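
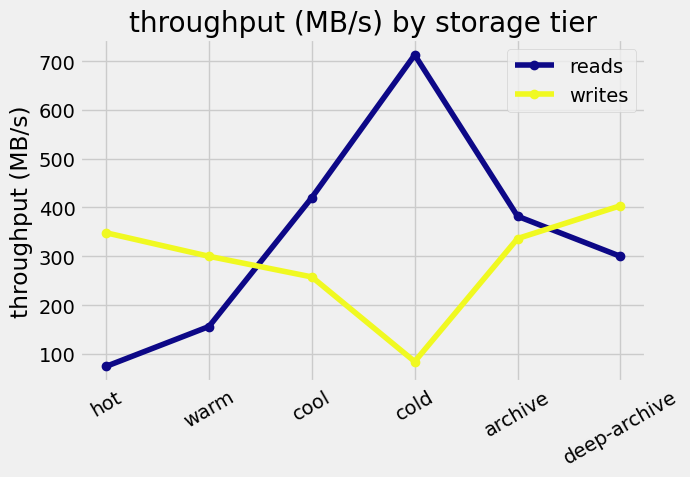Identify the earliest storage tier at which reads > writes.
warm: reads ≈ 200 vs writes ≈ 300 (not yet); cool: reads ≈ 400 vs writes ≈ 300 (first crossover).

cool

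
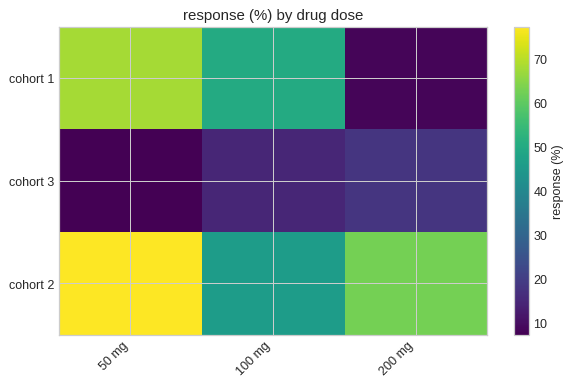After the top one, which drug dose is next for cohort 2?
200 mg

Top 3 for cohort 2: 50 mg ≈ 80, 200 mg ≈ 60, 100 mg ≈ 50.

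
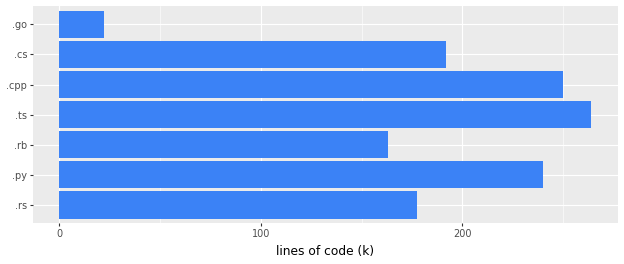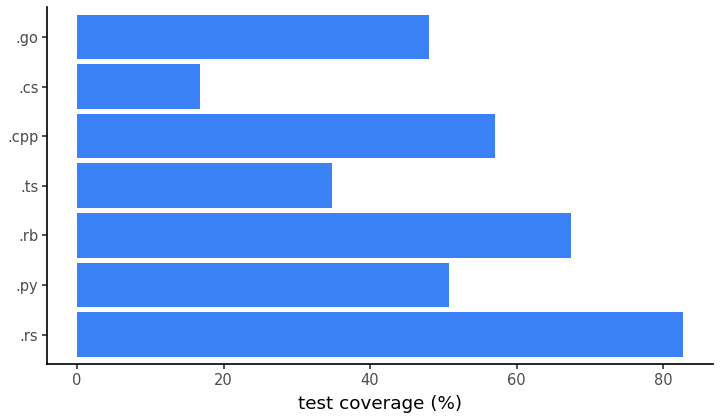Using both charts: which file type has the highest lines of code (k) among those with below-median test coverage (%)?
.ts

Chart 2 median test coverage (%) ≈ 50; below-median file types: .ts, .cs, .go. Among those, .ts has the highest lines of code (k) (≈ 275).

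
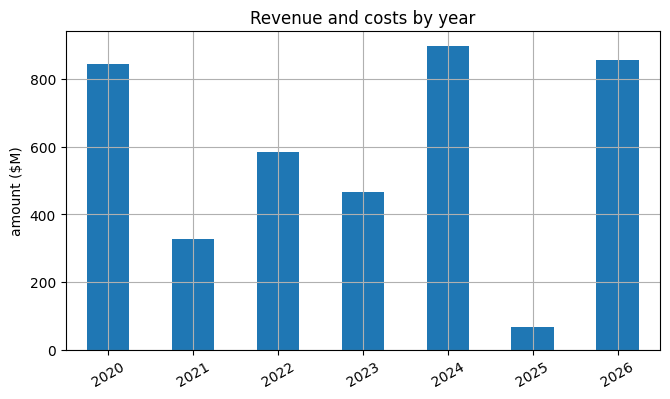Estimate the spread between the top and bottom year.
Max 2024 ≈ 900, min 2025 ≈ 100; range ≈ 800.

≈ 800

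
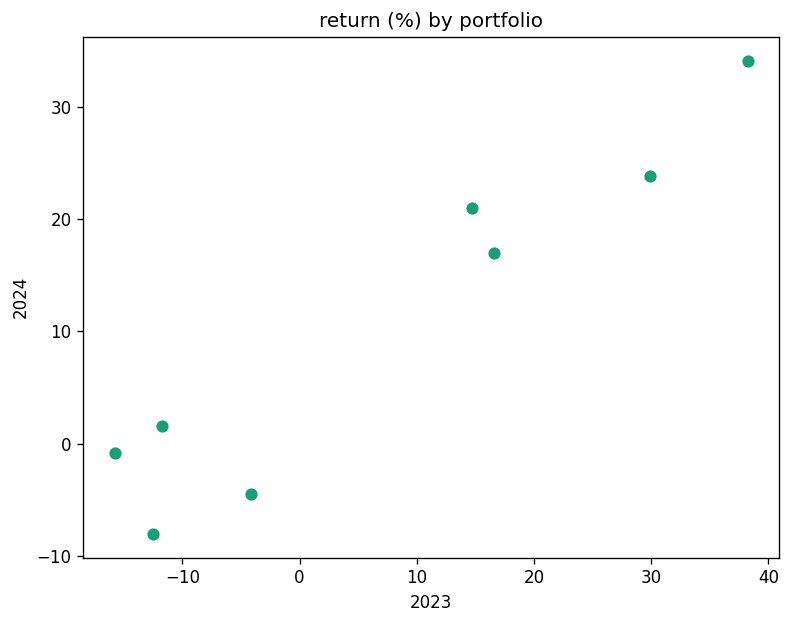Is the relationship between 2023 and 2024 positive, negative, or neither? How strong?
Points are positively correlated; strong (|r| ≈ 1.0).

positive, strong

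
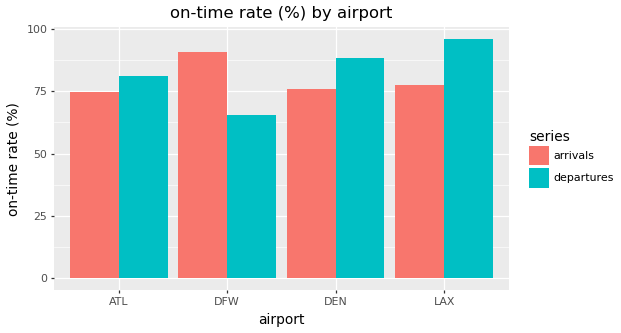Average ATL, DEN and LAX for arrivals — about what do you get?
(70 + 80 + 80) / 3 ≈ 77.

≈ 77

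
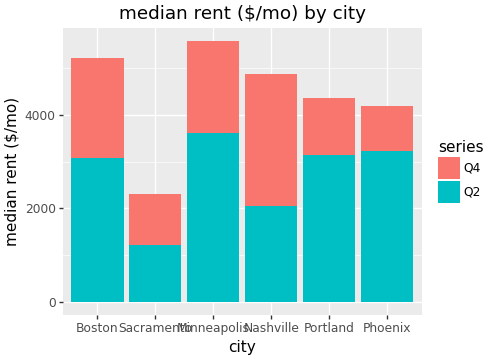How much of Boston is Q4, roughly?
≈ 2000

Q4 top ≈ 5000, bottom ≈ 3000; segment ≈ 2000.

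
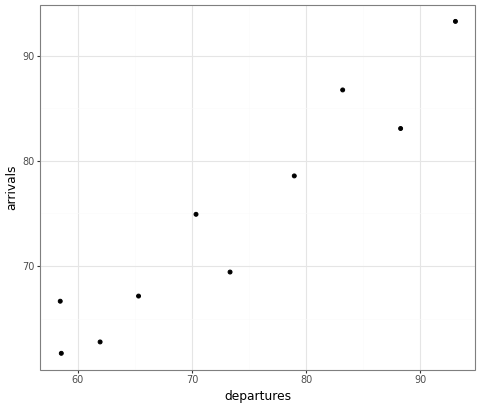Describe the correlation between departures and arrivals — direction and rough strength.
Points are positively correlated; strong (|r| ≈ 1.0).

positive, strong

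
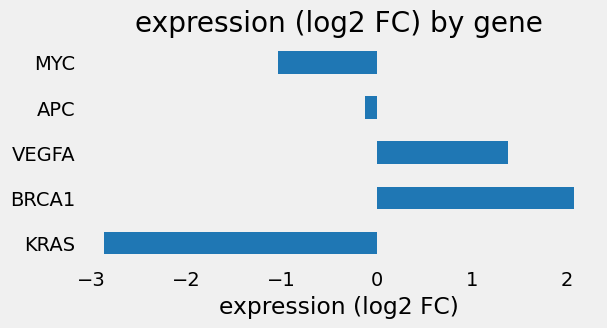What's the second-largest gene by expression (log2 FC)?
VEGFA

Top 3: BRCA1 ≈ 2.0, VEGFA ≈ 1.5, APC ≈ 0.0.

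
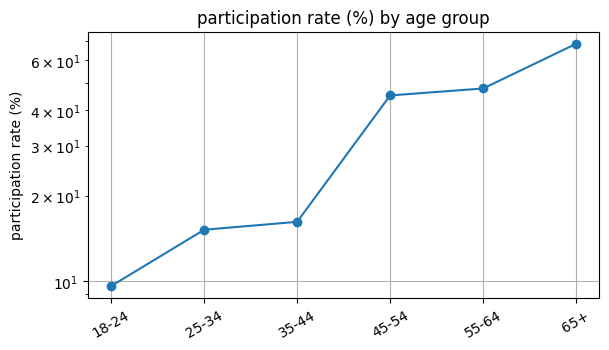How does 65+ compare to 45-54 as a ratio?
≈ 1.56×

65+ ≈ 70, 45-54 ≈ 45; 70/45 ≈ 1.56.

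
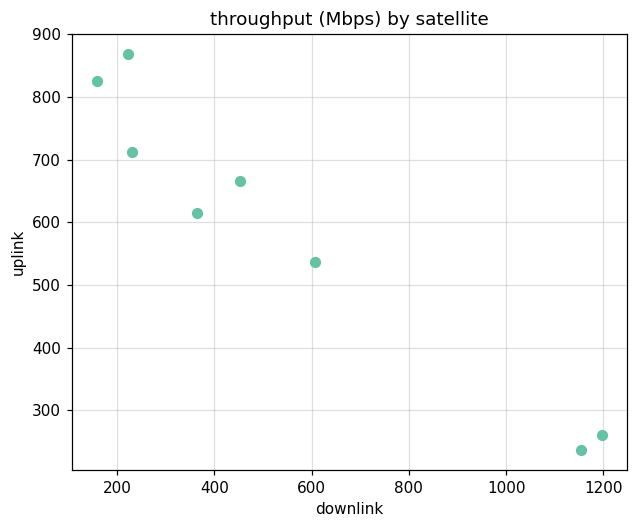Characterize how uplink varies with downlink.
negative, strong

Points are negatively correlated; strong (|r| ≈ 1.0).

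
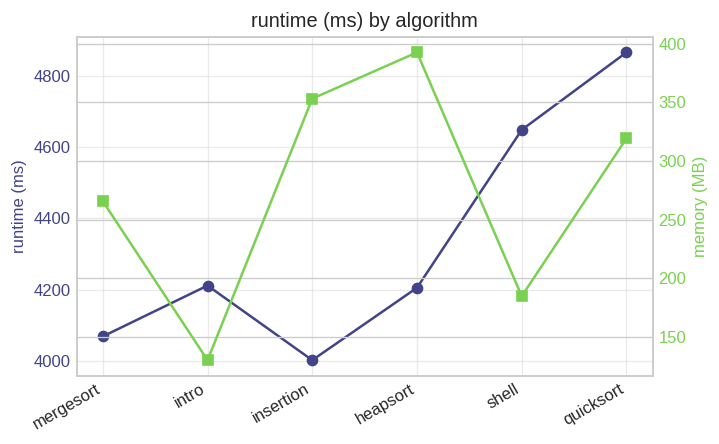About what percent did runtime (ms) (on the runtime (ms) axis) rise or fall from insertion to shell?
insertion ≈ 4000, shell ≈ 4600; (4600 − 4000) / 4000 ≈ +15%.

≈ +15%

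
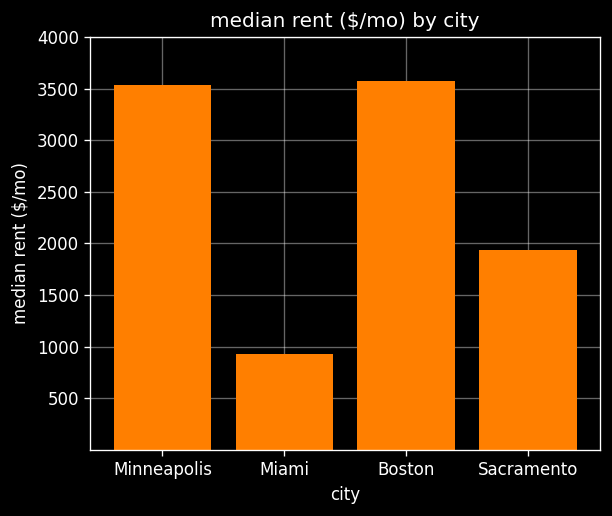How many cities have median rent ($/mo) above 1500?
Above 1500: Minneapolis, Boston, Sacramento.

3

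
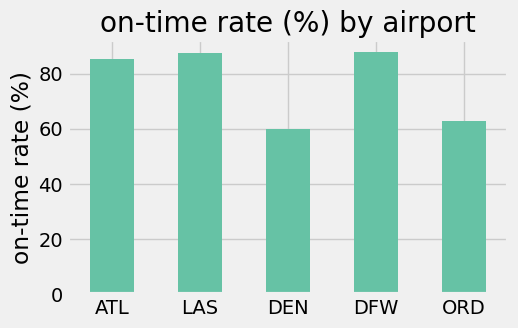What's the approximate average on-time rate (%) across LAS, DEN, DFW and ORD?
≈ 75

(90 + 60 + 90 + 60) / 4 ≈ 75.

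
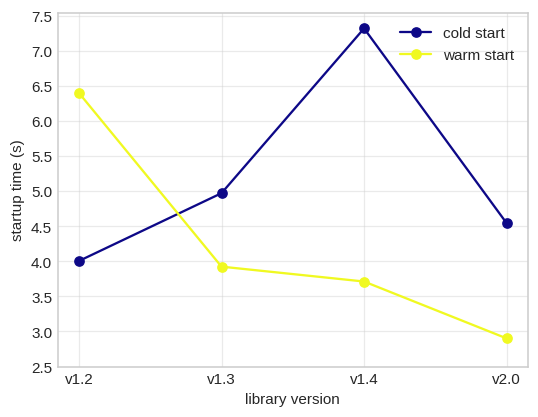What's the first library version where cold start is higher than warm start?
v1.2: cold start ≈ 4.0 vs warm start ≈ 6.5 (not yet); v1.3: cold start ≈ 5.0 vs warm start ≈ 4.0 (first crossover).

v1.3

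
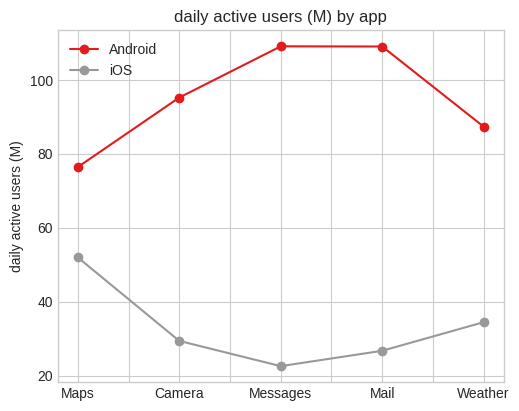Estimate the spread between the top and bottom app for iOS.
Max Maps ≈ 50, min Messages ≈ 20; range ≈ 30.

≈ 30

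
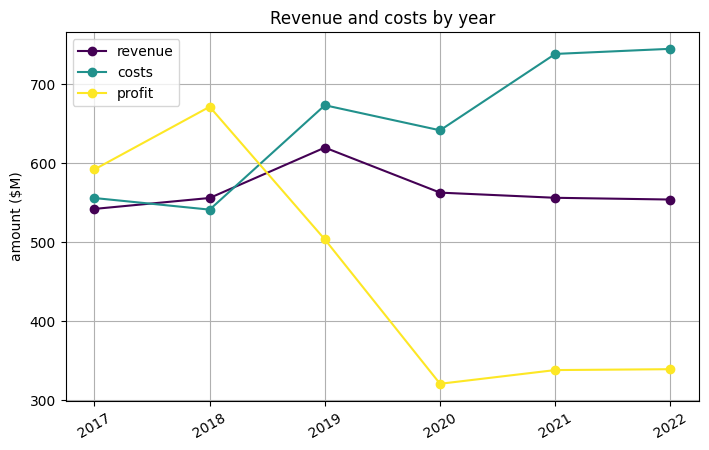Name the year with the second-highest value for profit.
Top 3 for profit: 2018 ≈ 650, 2017 ≈ 600, 2019 ≈ 500.

2017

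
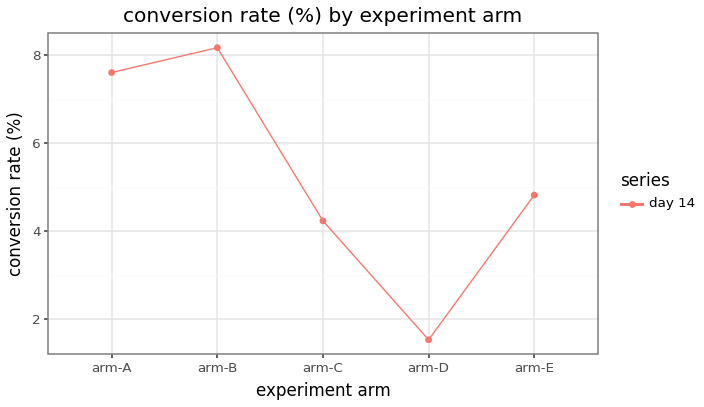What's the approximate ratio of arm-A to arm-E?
arm-A ≈ 8, arm-E ≈ 5; 8/5 ≈ 1.6.

≈ 1.6×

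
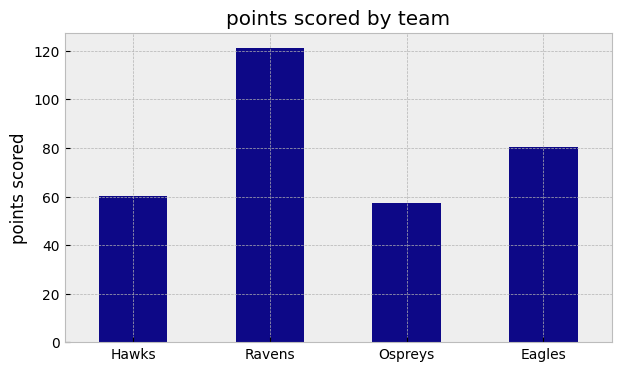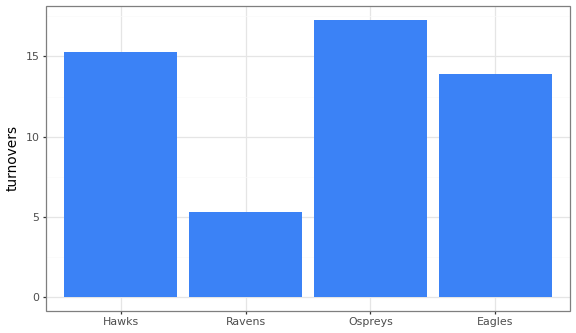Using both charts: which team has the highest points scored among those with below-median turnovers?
Chart 2 median turnovers ≈ 14; below-median teams: Ravens, Eagles. Among those, Ravens has the highest points scored (≈ 120).

Ravens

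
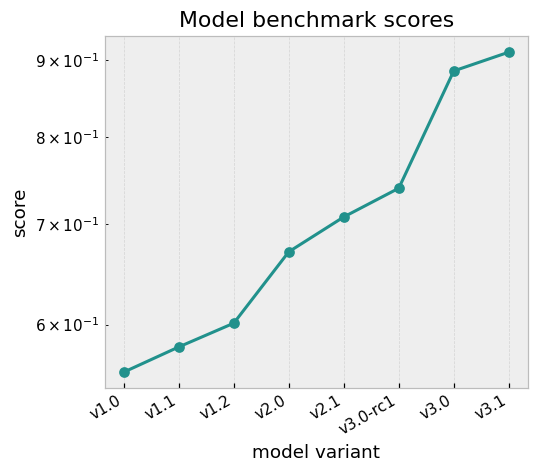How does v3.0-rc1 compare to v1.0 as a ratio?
v3.0-rc1 ≈ 0.75, v1.0 ≈ 0.55; 0.75/0.55 ≈ 1.36.

≈ 1.36×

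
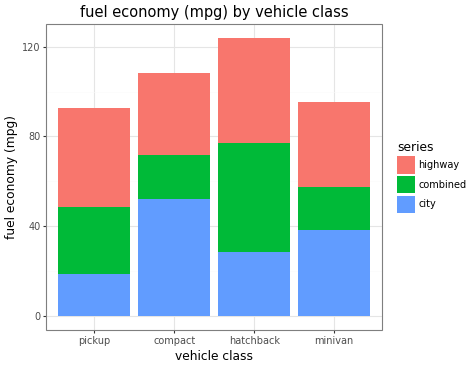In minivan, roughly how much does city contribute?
≈ 40

city top ≈ 40, bottom ≈ 0; segment ≈ 40.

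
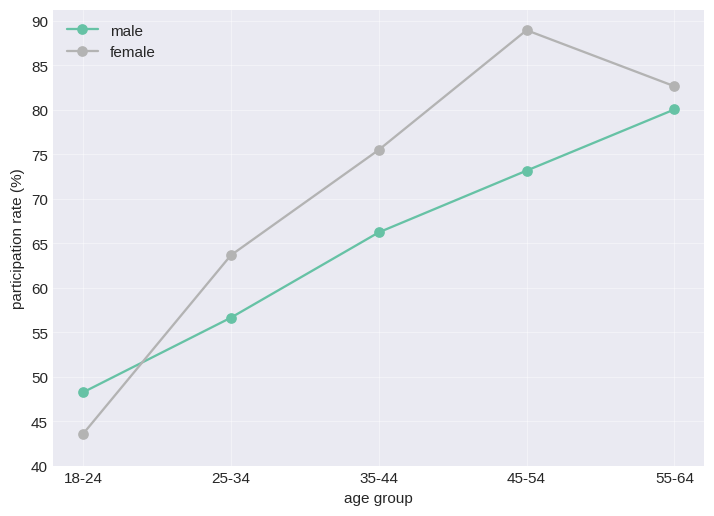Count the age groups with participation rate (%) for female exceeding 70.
Above 70: 35-44, 45-54, 55-64.

3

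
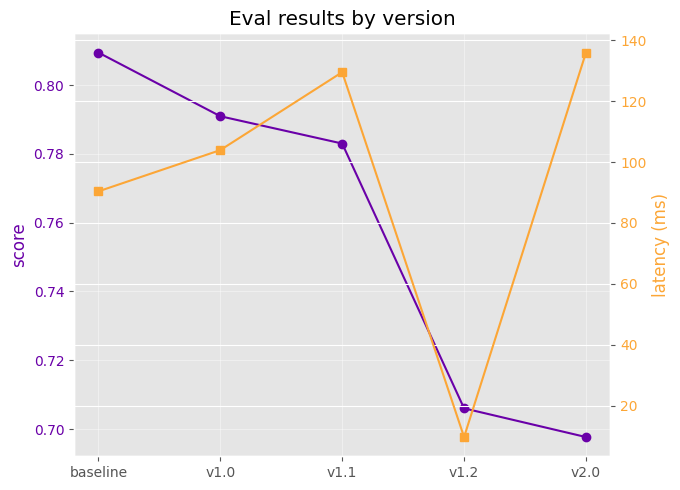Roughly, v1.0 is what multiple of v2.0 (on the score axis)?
≈ 1.13×

v1.0 ≈ 0.79, v2.0 ≈ 0.70; 0.79/0.70 ≈ 1.13.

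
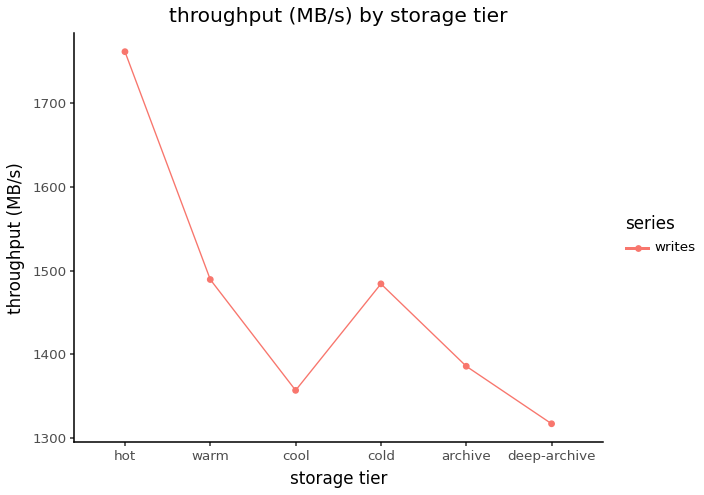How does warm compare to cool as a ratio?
≈ 1.11×

warm ≈ 1500, cool ≈ 1350; 1500/1350 ≈ 1.11.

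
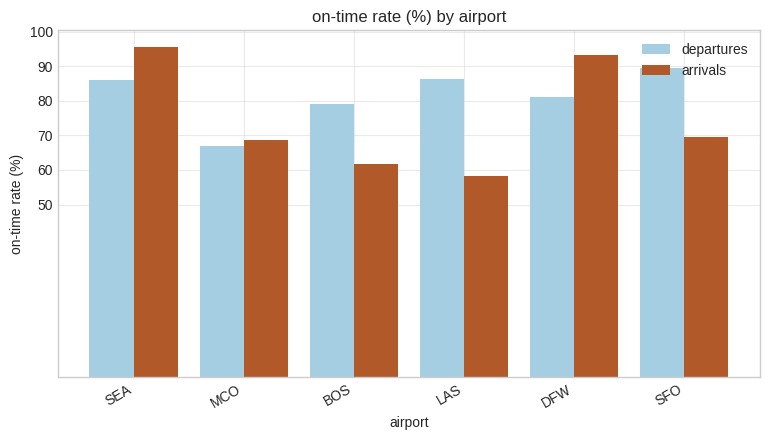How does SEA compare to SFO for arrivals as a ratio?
≈ 1.43×

SEA ≈ 100, SFO ≈ 70; 100/70 ≈ 1.43.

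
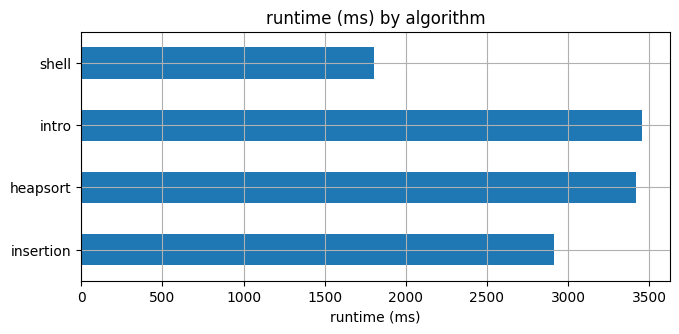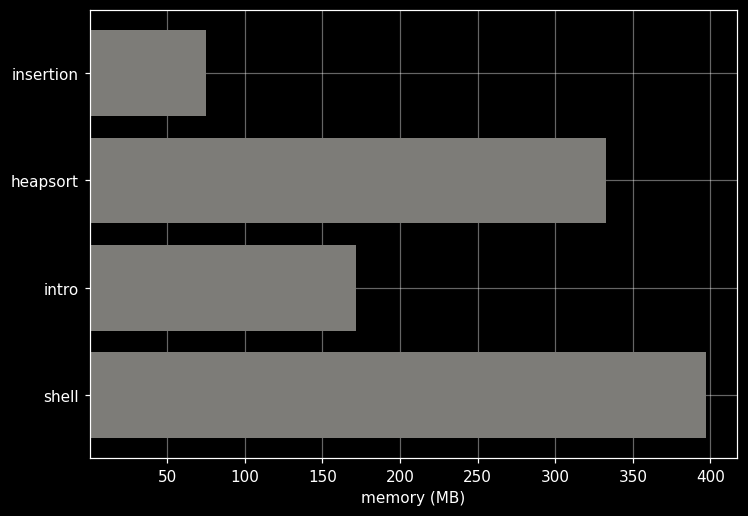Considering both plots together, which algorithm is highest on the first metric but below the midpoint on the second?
intro

Chart 2 median memory (MB) ≈ 250; below-median algorithms: insertion, intro. Among those, intro has the highest runtime (ms) (≈ 3500).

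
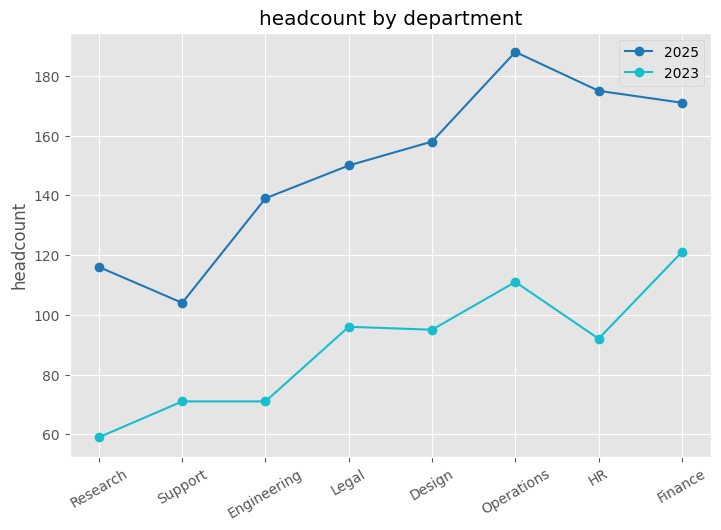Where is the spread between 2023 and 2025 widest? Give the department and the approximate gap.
HR, ≈ 80

HR: 2023 ≈ 100, 2025 ≈ 180 → gap ≈ 80. Next-largest (Operations) is only ≈ 60.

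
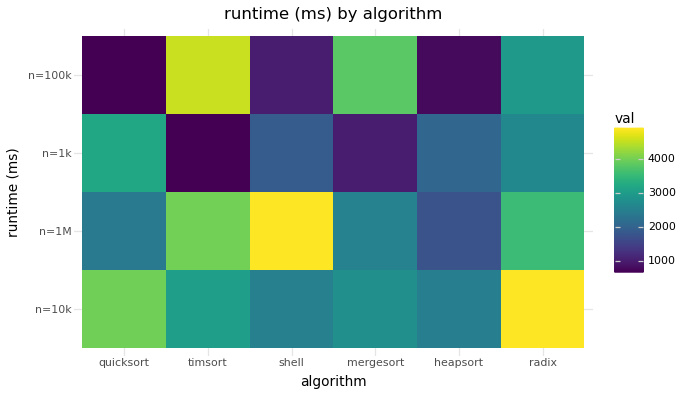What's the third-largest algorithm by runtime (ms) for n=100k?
radix

Top 4 for n=100k: timsort ≈ 4500, mergesort ≈ 4000, radix ≈ 3000, shell ≈ 1000.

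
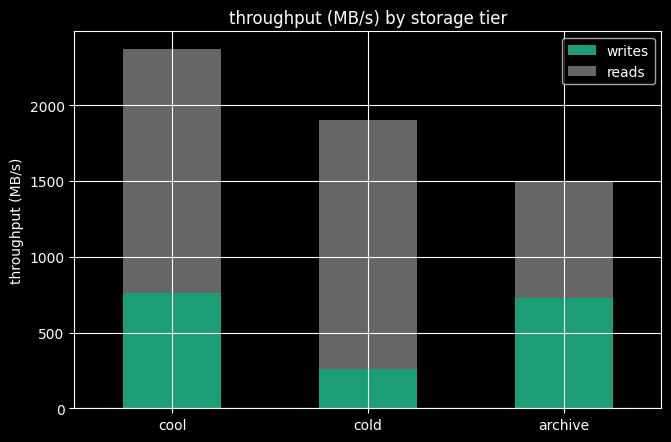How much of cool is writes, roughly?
≈ 800

writes top ≈ 800, bottom ≈ 0; segment ≈ 800.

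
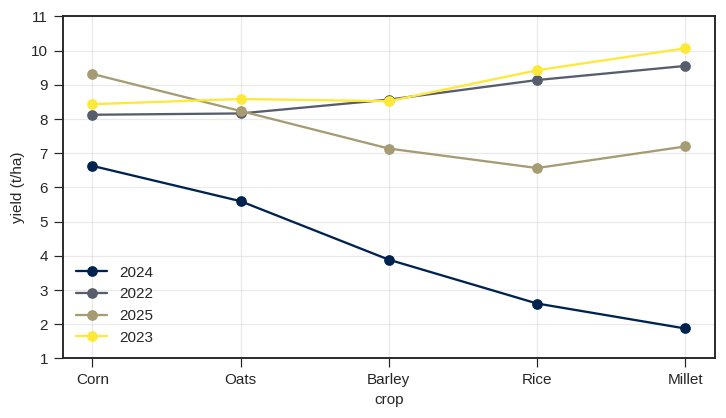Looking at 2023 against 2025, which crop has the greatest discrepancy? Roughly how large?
Millet, ≈ 3 t/ha

Millet: 2023 ≈ 10, 2025 ≈ 7 → gap ≈ 3. Next-largest (Rice) is only ≈ 2.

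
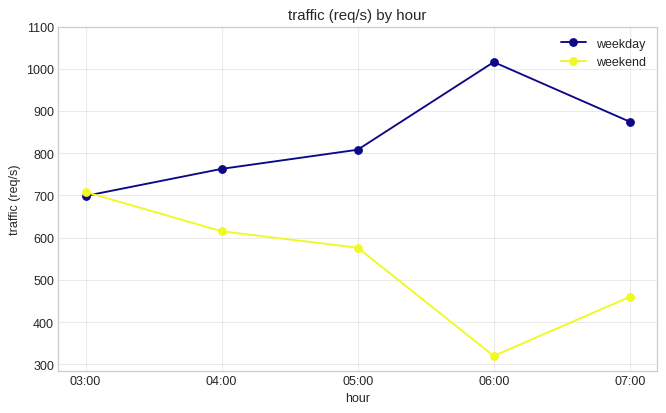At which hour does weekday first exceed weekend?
04:00

03:00: weekday ≈ 700 vs weekend ≈ 700 (not yet); 04:00: weekday ≈ 800 vs weekend ≈ 600 (first crossover).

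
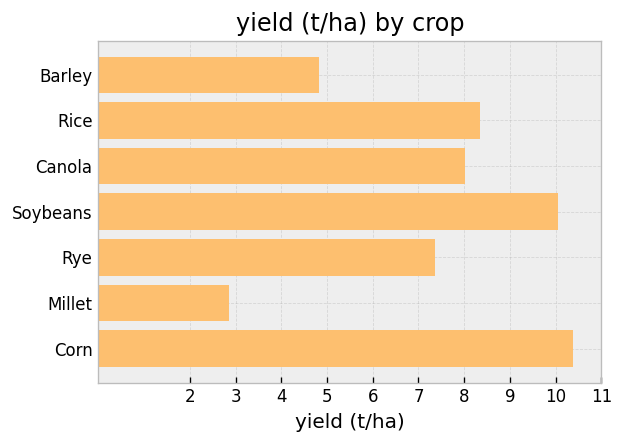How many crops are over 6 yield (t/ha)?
Above 6: Rice, Canola, Soybeans, Rye, Corn.

5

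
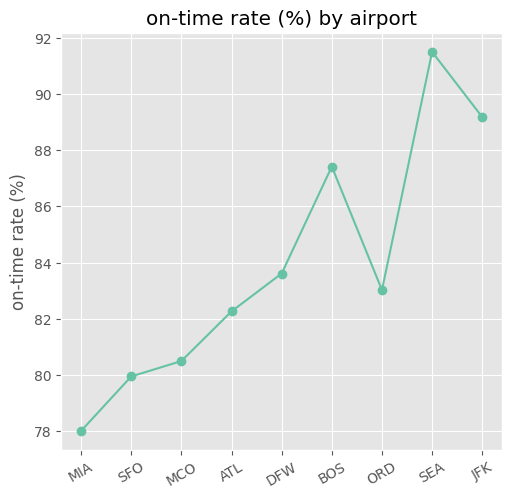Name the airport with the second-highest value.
JFK

Top 3: SEA ≈ 92, JFK ≈ 90, BOS ≈ 88.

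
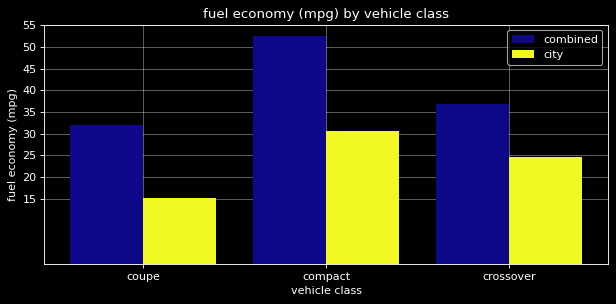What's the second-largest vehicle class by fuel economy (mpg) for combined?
Top 3 for combined: compact ≈ 55, crossover ≈ 35, coupe ≈ 30.

crossover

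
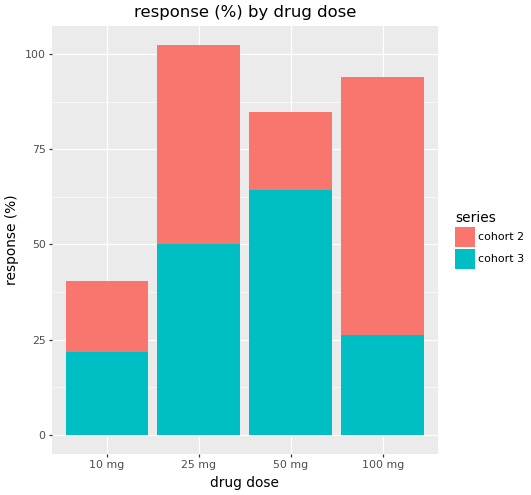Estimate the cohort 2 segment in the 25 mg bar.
≈ 50

cohort 2 top ≈ 100, bottom ≈ 50; segment ≈ 50.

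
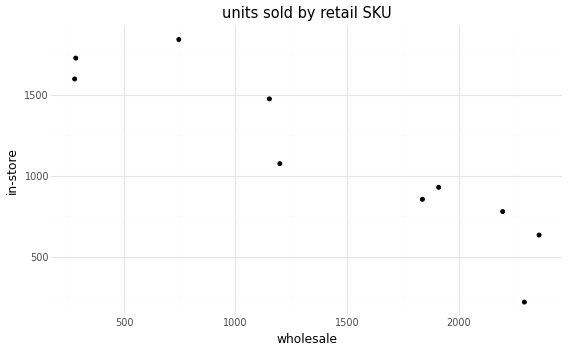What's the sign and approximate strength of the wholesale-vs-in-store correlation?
negative, strong

Points are negatively correlated; strong (|r| ≈ 0.9).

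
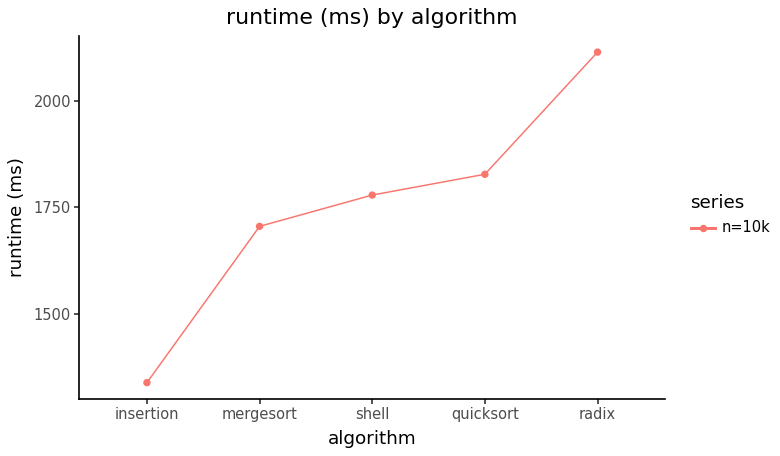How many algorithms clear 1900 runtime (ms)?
Above 1900: radix.

1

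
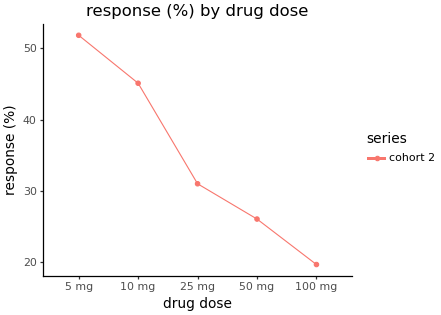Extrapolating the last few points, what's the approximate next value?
Last three: 30, 25, 20 → slope ≈ -5/step → next ≈ 15.

≈ 15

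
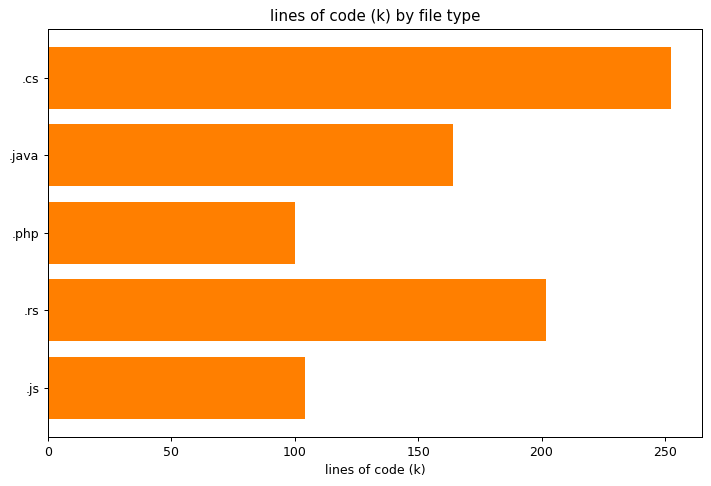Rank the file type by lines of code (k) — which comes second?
Top 3: .cs ≈ 250, .rs ≈ 200, .java ≈ 175.

.rs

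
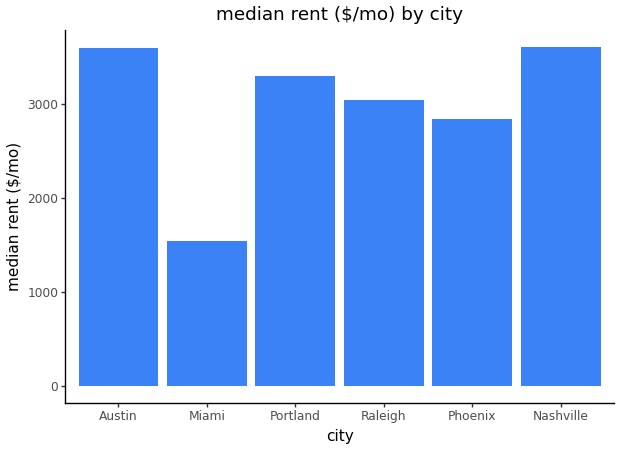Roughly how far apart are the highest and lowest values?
≈ 2000

Max Nashville ≈ 3500, min Miami ≈ 1500; range ≈ 2000.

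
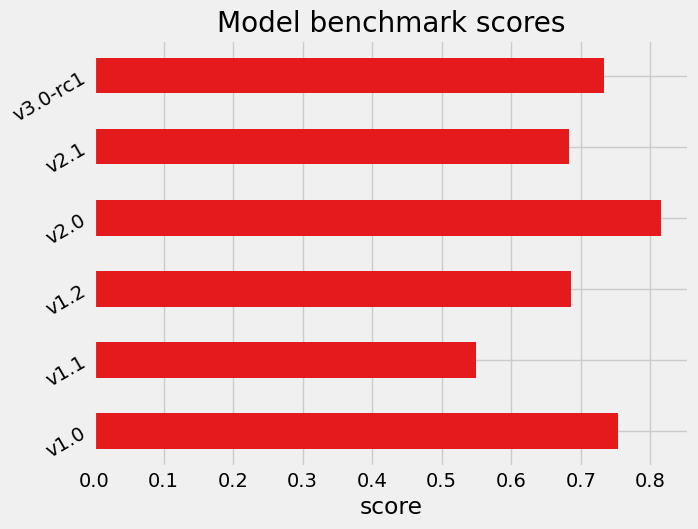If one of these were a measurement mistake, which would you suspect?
v1.1 ≈ 0.6; the rest sit between ≈ 0.7 and ≈ 0.8.

v1.1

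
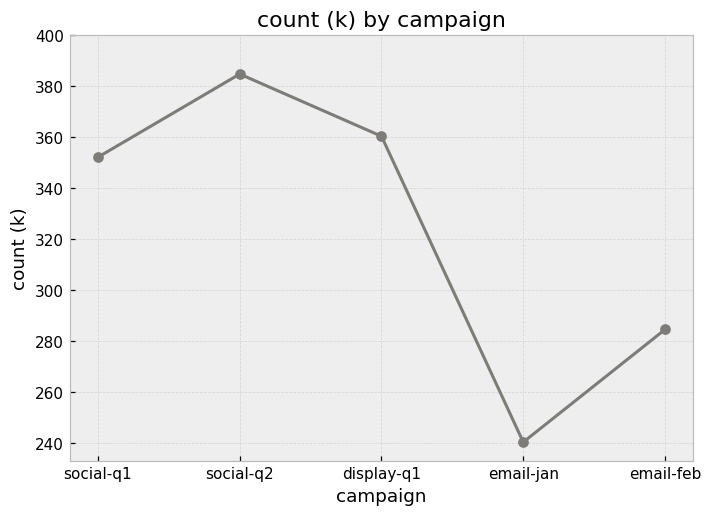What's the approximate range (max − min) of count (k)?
≈ 140

Max social-q2 ≈ 380, min email-jan ≈ 240; range ≈ 140.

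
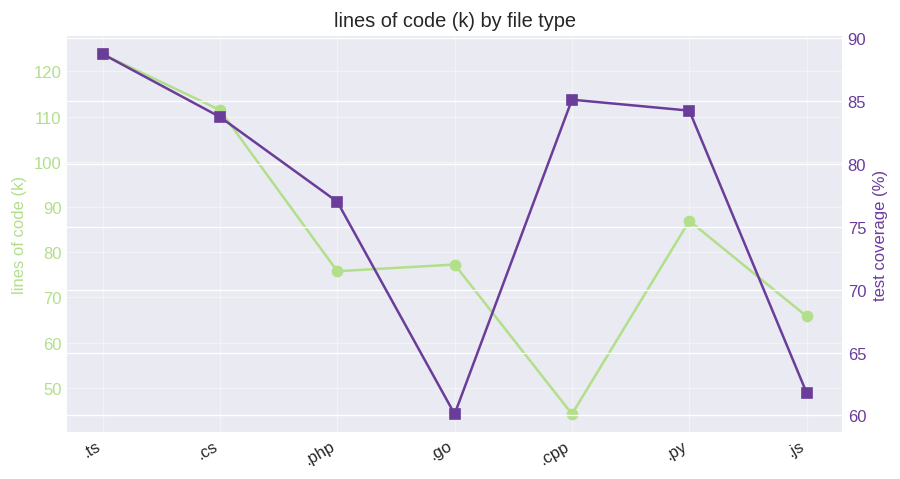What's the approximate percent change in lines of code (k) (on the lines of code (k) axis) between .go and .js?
≈ -12.5%

.go ≈ 80, .js ≈ 70; (70 − 80) / 80 ≈ -12.5%.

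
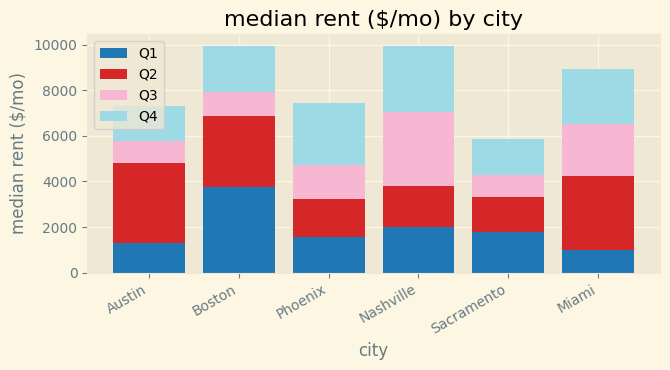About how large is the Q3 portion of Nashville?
Q3 top ≈ 7000, bottom ≈ 4000; segment ≈ 3000.

≈ 3000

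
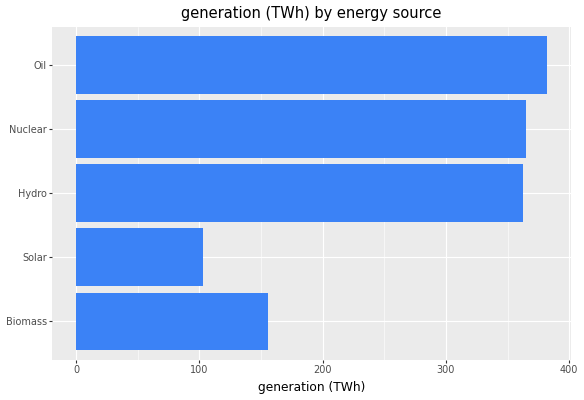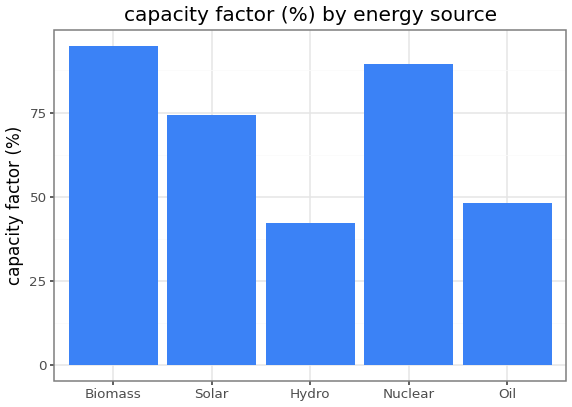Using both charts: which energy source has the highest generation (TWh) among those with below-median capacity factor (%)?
Oil

Chart 2 median capacity factor (%) ≈ 70; below-median energy sources: Hydro, Oil. Among those, Oil has the highest generation (TWh) (≈ 400).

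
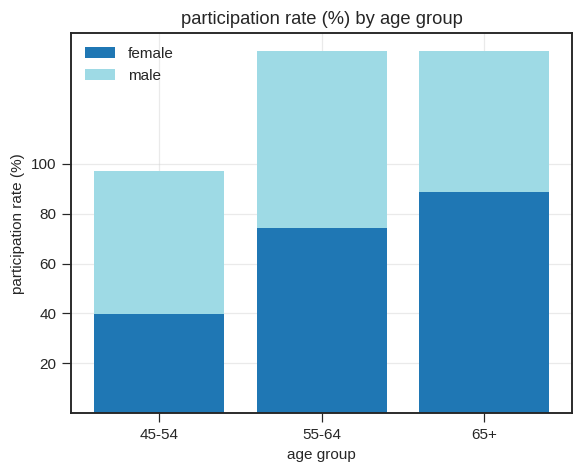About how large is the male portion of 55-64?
male top ≈ 140, bottom ≈ 80; segment ≈ 60.

≈ 60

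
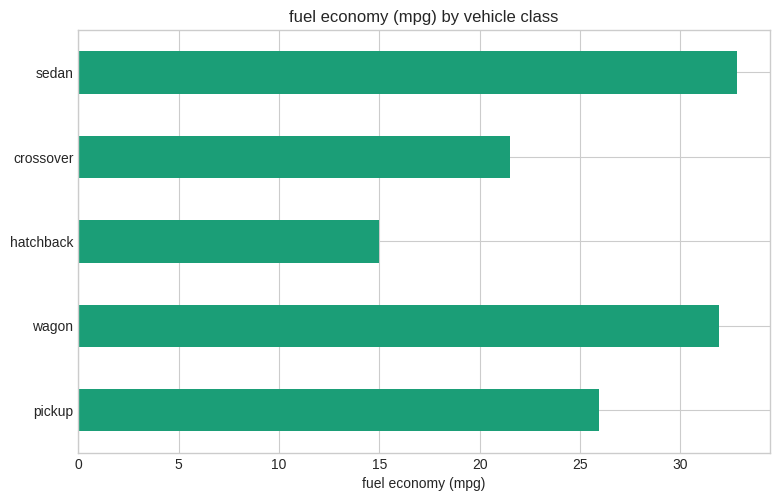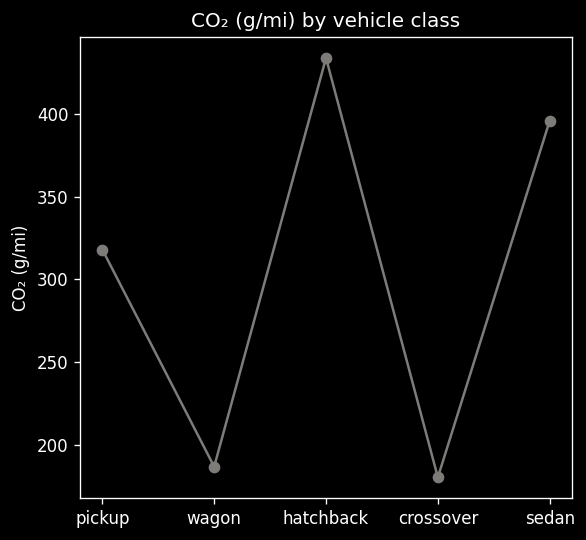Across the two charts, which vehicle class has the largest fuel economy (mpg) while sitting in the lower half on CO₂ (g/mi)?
Chart 2 median CO₂ (g/mi) ≈ 300; below-median vehicle classes: wagon, crossover. Among those, wagon has the highest fuel economy (mpg) (≈ 30).

wagon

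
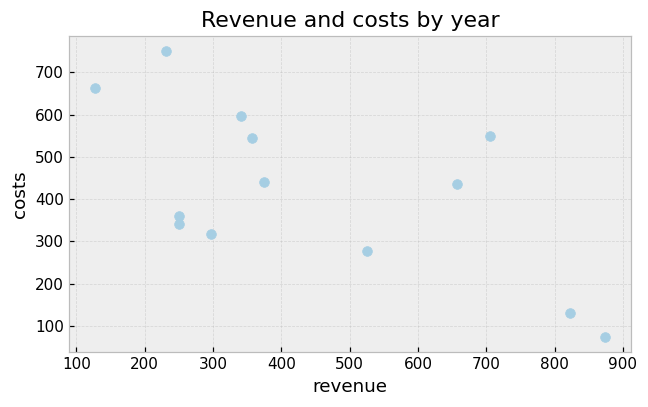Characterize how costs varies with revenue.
Points are negatively correlated; moderate (|r| ≈ 0.6).

negative, moderate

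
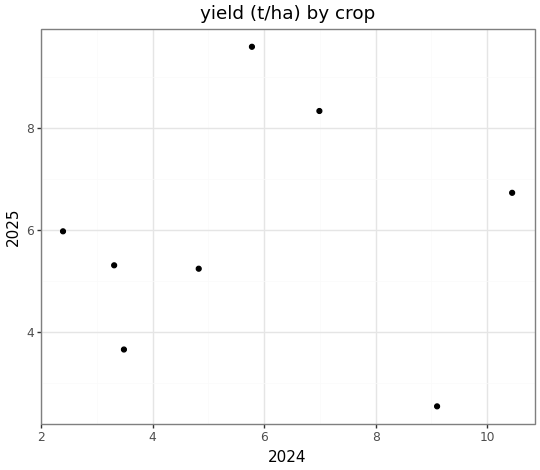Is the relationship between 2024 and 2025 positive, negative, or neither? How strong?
no clear correlation

Points are roughly uncorrelated; weak (|r| ≈ 0.1).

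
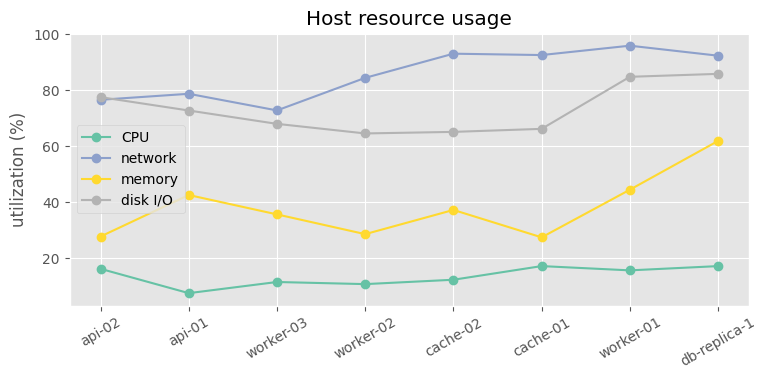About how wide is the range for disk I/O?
Max db-replica-1 ≈ 90, min worker-02 ≈ 60; range ≈ 30.

≈ 30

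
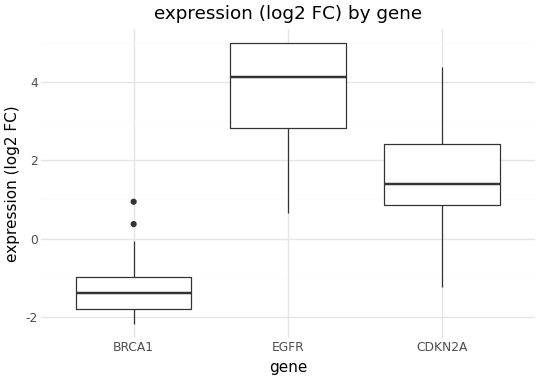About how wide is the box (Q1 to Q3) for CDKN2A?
≈ 1.5

Q3 ≈ 2.5, Q1 ≈ 1.0; IQR ≈ 1.5.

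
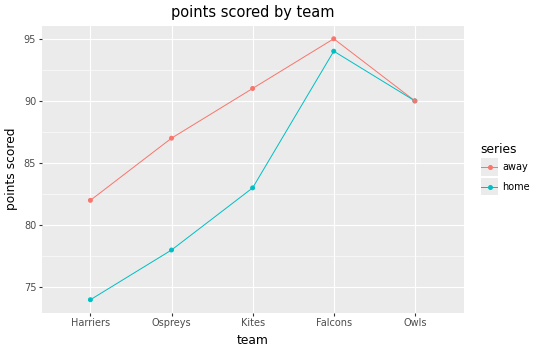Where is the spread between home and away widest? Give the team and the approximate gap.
Ospreys: home ≈ 78, away ≈ 88 → gap ≈ 10. Next-largest (Kites) is only ≈ 8.

Ospreys, ≈ 10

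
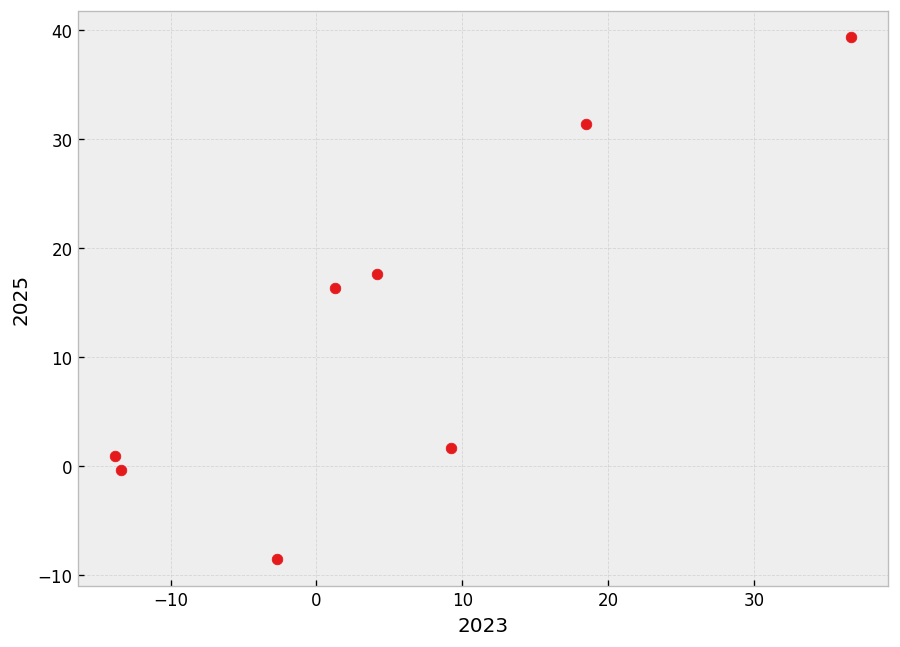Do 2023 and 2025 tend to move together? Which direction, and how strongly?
Points are positively correlated; strong (|r| ≈ 0.8).

positive, strong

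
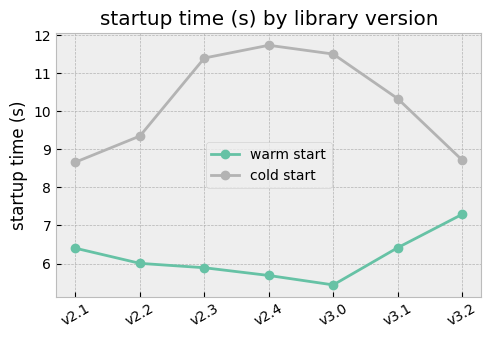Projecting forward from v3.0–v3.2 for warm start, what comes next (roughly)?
≈ 8

Last three: 5, 6, 7 → slope ≈ 1/step → next ≈ 8.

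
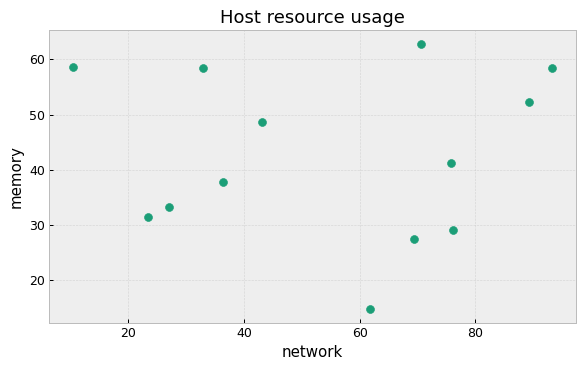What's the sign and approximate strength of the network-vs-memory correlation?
no clear correlation

Points are roughly uncorrelated; weak (|r| ≈ 0.0).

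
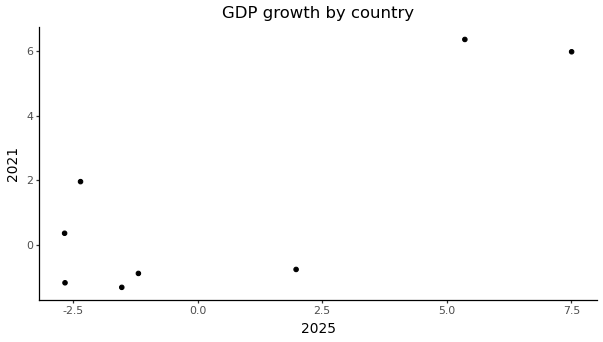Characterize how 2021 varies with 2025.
Points are positively correlated; strong (|r| ≈ 0.8).

positive, strong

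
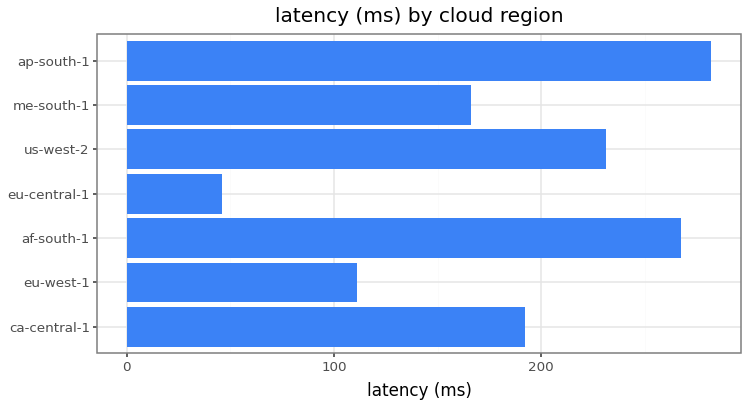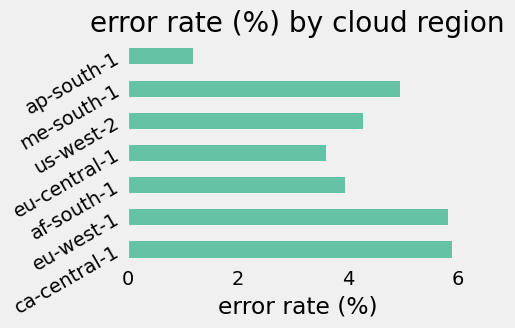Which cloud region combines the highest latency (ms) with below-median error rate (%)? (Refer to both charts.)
Chart 2 median error rate (%) ≈ 4; below-median cloud regions: af-south-1, eu-central-1, ap-south-1. Among those, ap-south-1 has the highest latency (ms) (≈ 300).

ap-south-1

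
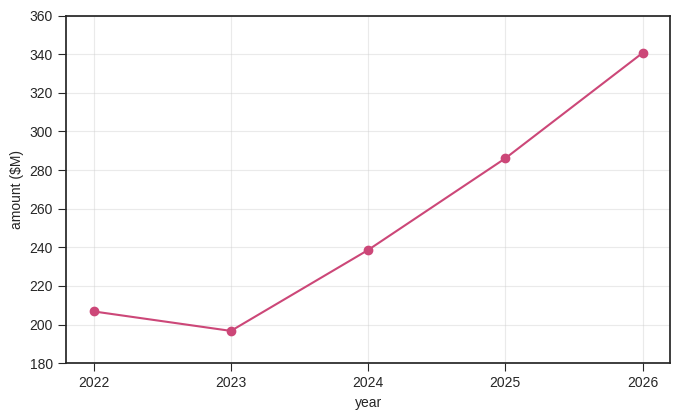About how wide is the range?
≈ 140

Max 2026 ≈ 340, min 2023 ≈ 200; range ≈ 140.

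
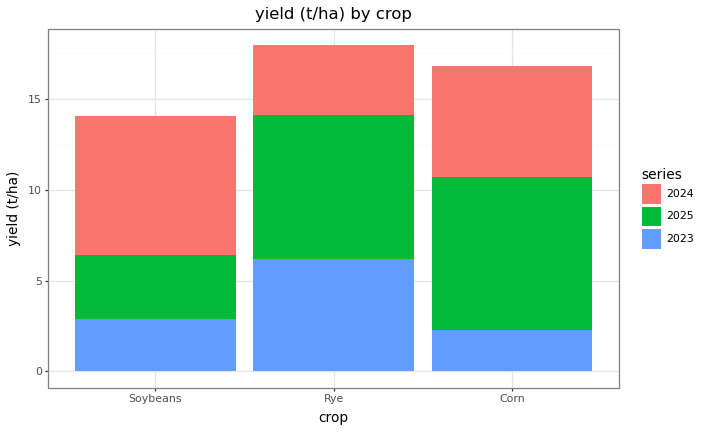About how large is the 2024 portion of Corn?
≈ 6

2024 top ≈ 16, bottom ≈ 10; segment ≈ 6.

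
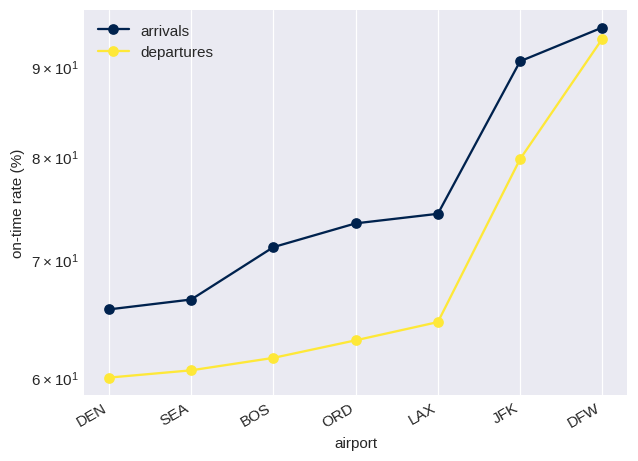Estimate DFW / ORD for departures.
DFW ≈ 95, ORD ≈ 65; 95/65 ≈ 1.46.

≈ 1.46×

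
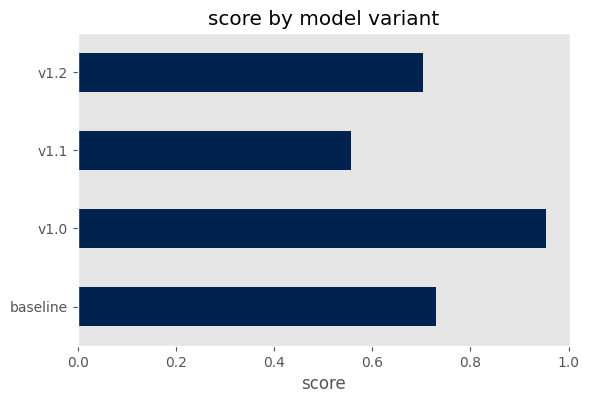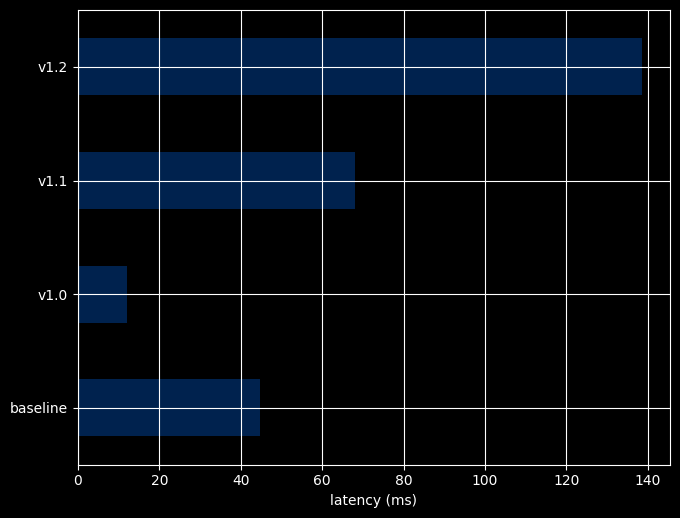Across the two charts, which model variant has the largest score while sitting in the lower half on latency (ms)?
Chart 2 median latency (ms) ≈ 60; below-median model variants: baseline, v1.0. Among those, v1.0 has the highest score (≈ 1).

v1.0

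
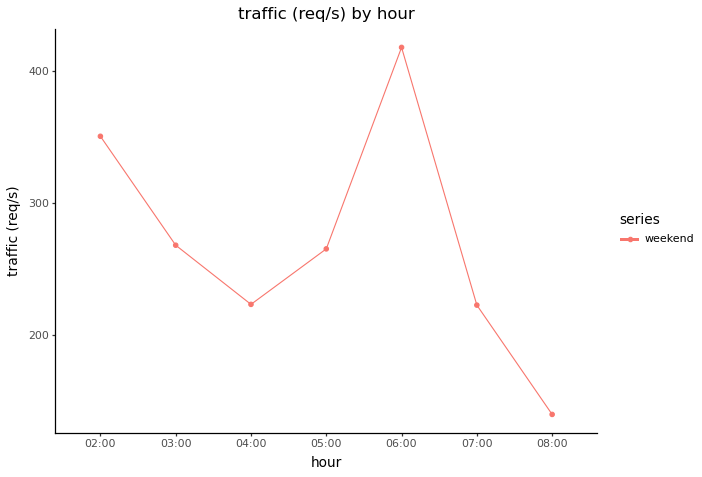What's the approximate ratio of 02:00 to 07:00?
≈ 1.56×

02:00 ≈ 350, 07:00 ≈ 225; 350/225 ≈ 1.56.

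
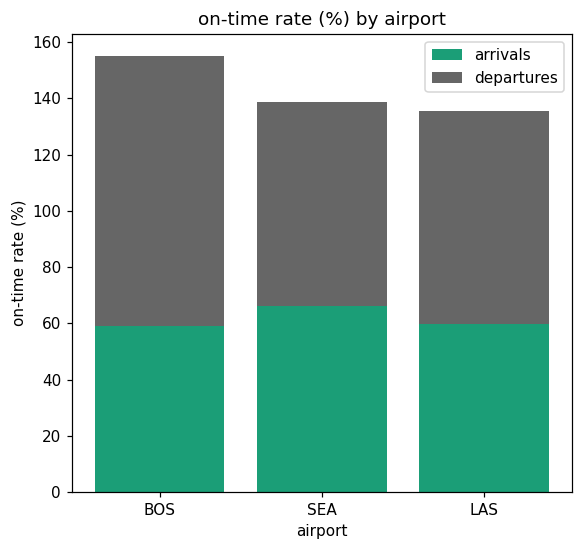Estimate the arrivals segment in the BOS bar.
arrivals top ≈ 60, bottom ≈ 0; segment ≈ 60.

≈ 60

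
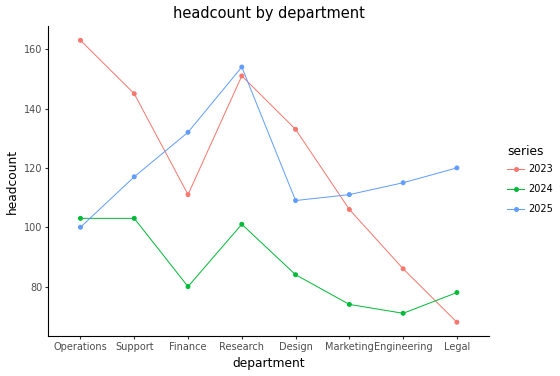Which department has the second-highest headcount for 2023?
Research

Top 3 for 2023: Operations ≈ 160, Research ≈ 150, Support ≈ 140.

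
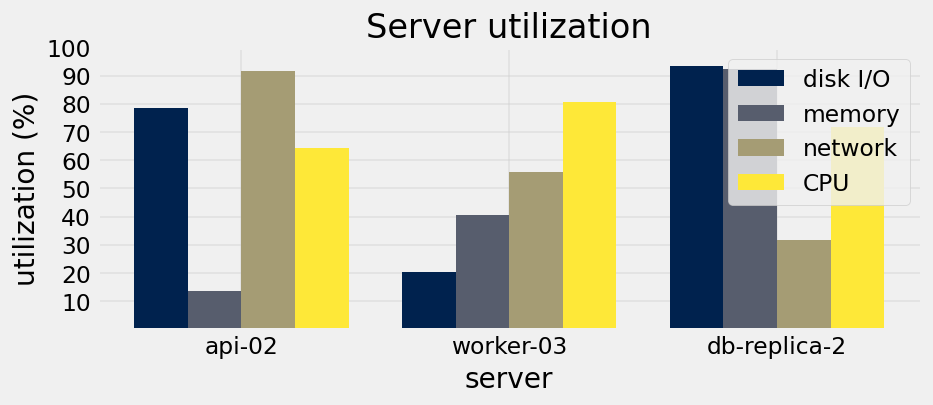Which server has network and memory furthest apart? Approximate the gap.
api-02: network ≈ 90, memory ≈ 10 → gap ≈ 80. Next-largest (db-replica-2) is only ≈ 60.

api-02, ≈ 80 %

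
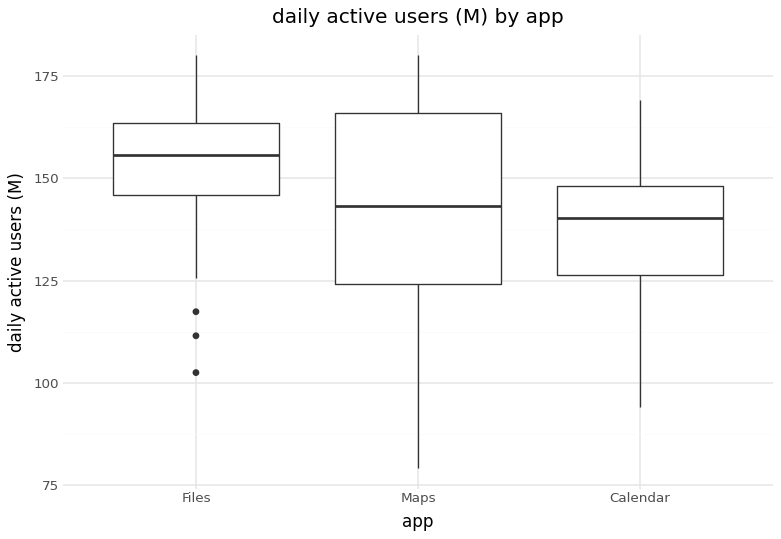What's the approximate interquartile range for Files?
≈ 18

Q3 ≈ 164, Q1 ≈ 146; IQR ≈ 18.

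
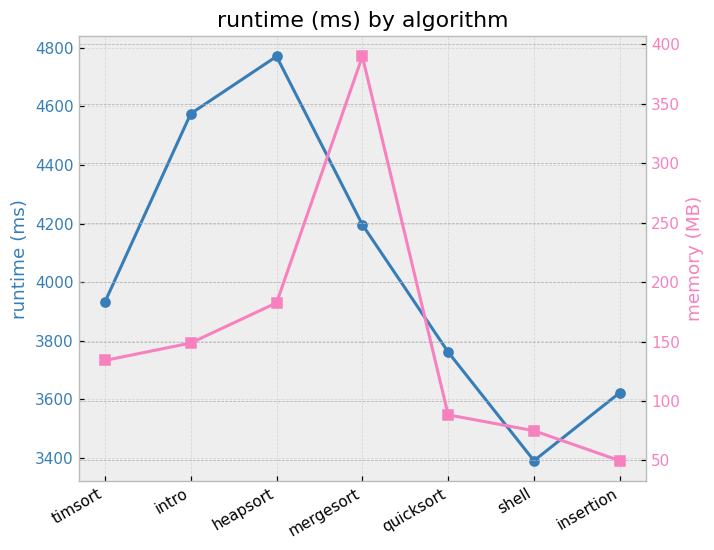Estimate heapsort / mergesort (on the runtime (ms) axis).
heapsort ≈ 4800, mergesort ≈ 4200; 4800/4200 ≈ 1.14.

≈ 1.14×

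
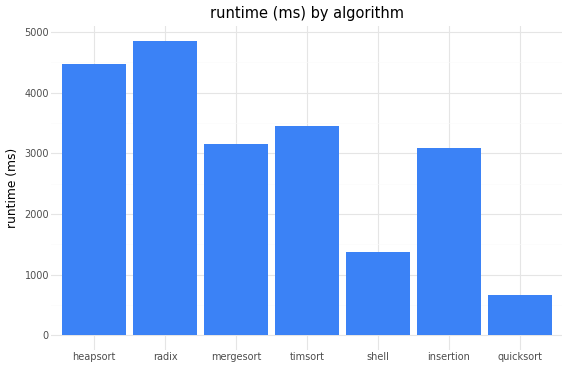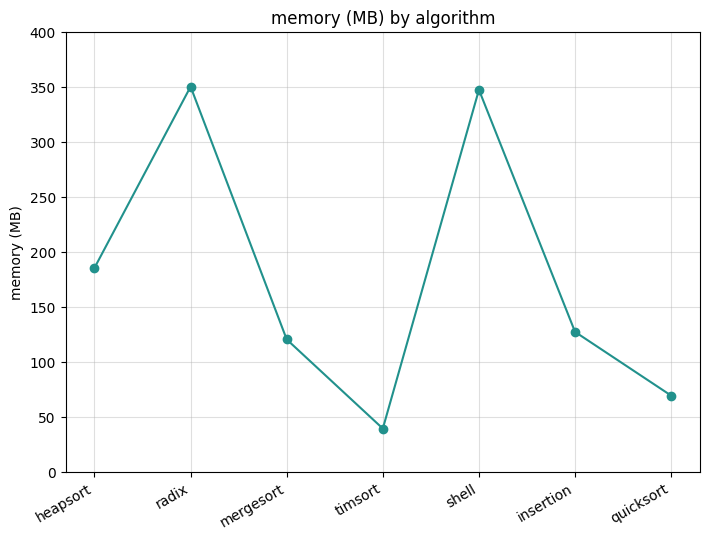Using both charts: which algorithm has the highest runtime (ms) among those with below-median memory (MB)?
Chart 2 median memory (MB) ≈ 150; below-median algorithms: mergesort, timsort, quicksort. Among those, timsort has the highest runtime (ms) (≈ 3500).

timsort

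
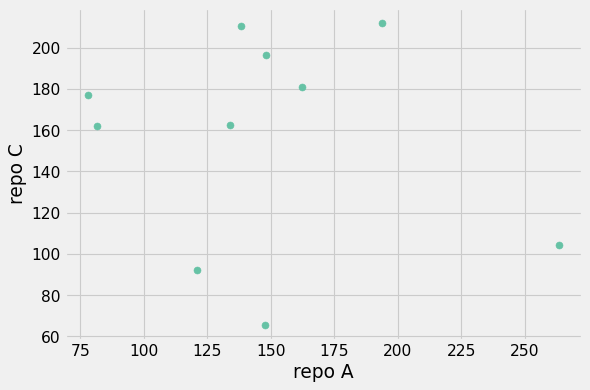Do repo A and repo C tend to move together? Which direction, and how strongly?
Points are roughly uncorrelated; weak (|r| ≈ 0.2).

no clear correlation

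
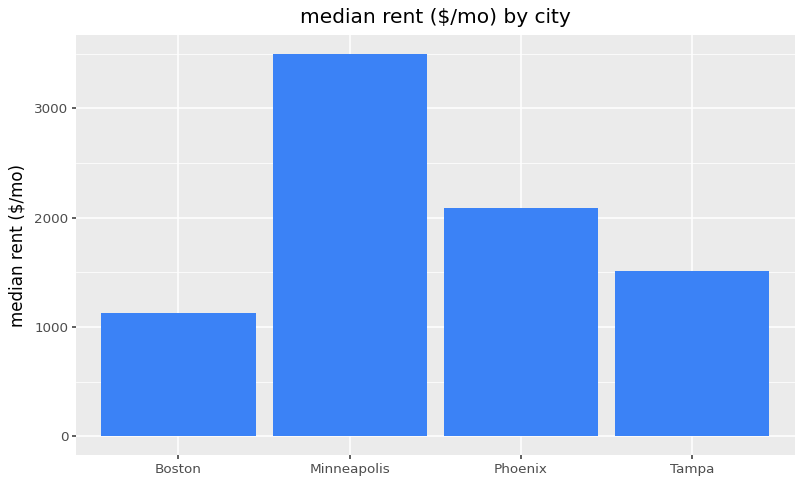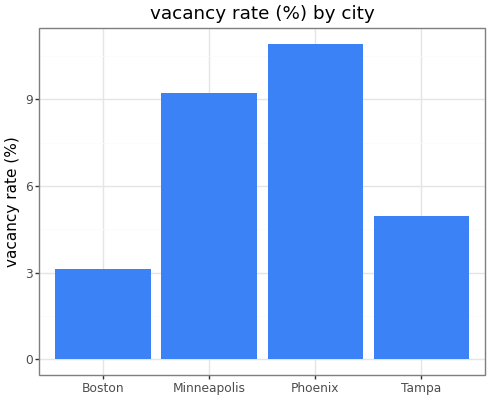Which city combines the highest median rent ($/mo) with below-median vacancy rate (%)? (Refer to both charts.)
Tampa

Chart 2 median vacancy rate (%) ≈ 8; below-median cities: Boston, Tampa. Among those, Tampa has the highest median rent ($/mo) (≈ 1500).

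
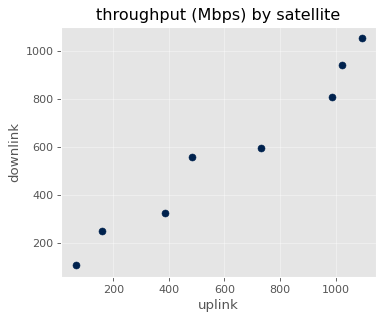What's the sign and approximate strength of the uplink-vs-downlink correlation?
positive, strong

Points are positively correlated; strong (|r| ≈ 1.0).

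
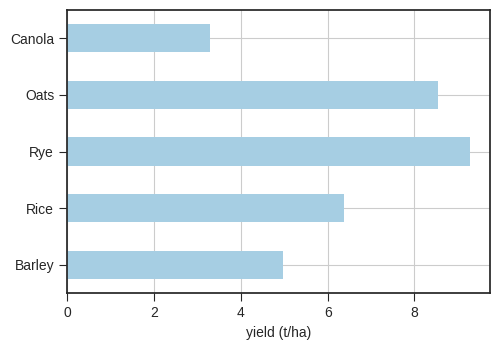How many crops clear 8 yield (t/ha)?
2

Above 8: Rye, Oats.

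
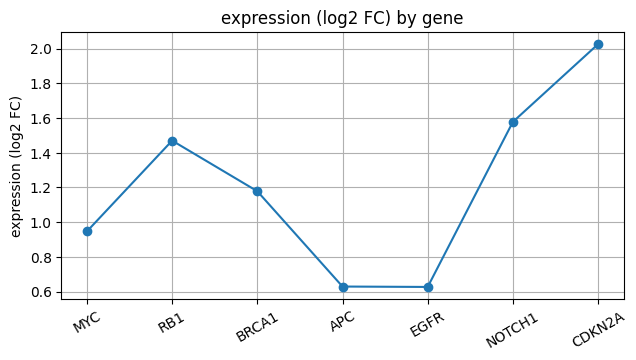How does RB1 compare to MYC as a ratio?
RB1 ≈ 1.4, MYC ≈ 1.0; 1.4/1.0 ≈ 1.4.

≈ 1.4×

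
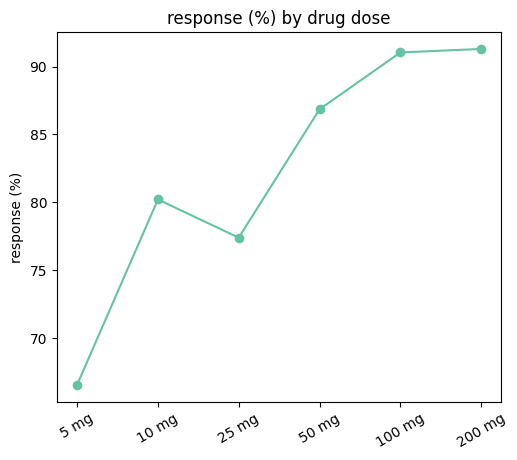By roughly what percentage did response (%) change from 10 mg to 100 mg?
≈ +12.5%

10 mg ≈ 80, 100 mg ≈ 90; (90 − 80) / 80 ≈ +12.5%.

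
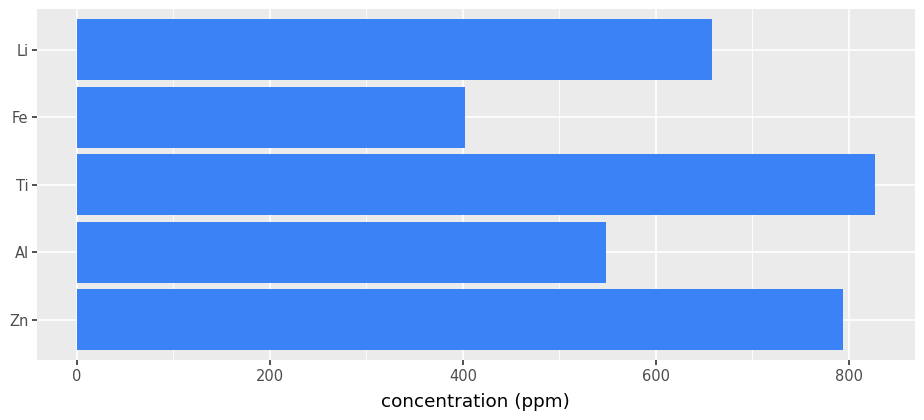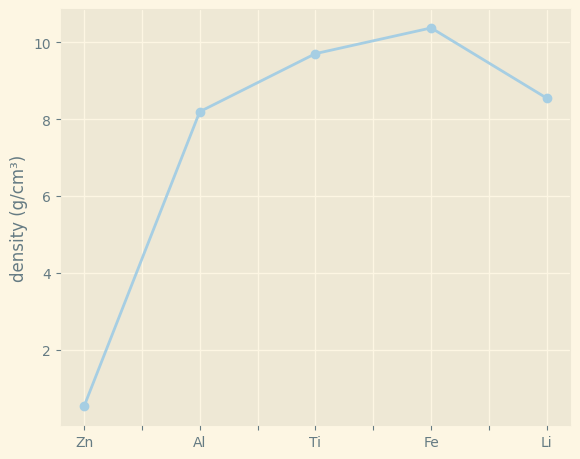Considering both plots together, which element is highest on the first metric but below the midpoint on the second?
Zn

Chart 2 median density (g/cm³) ≈ 9; below-median elements: Zn, Al. Among those, Zn has the highest concentration (ppm) (≈ 800).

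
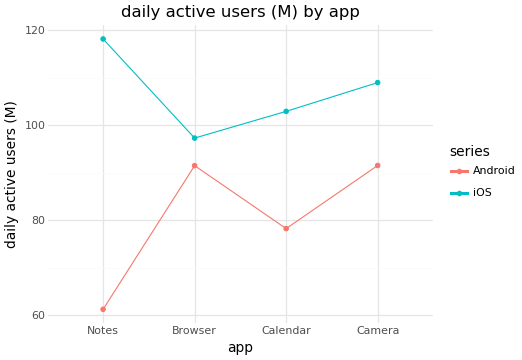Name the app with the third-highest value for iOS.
Top 4 for iOS: Notes ≈ 120, Camera ≈ 110, Calendar ≈ 105, Browser ≈ 95.

Calendar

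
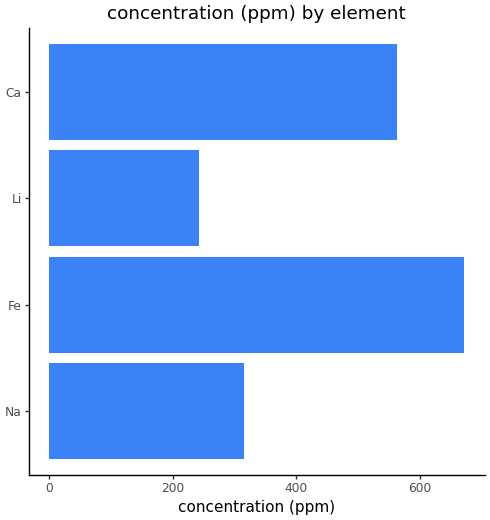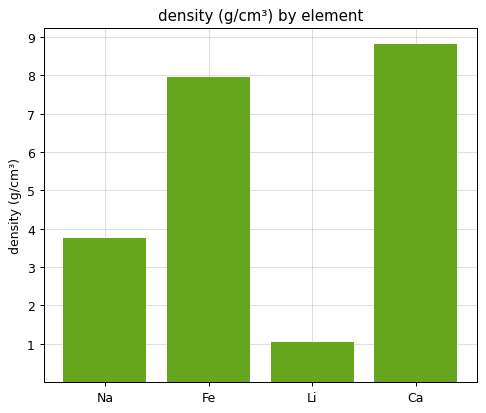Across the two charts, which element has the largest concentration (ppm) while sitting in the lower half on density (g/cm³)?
Na

Chart 2 median density (g/cm³) ≈ 6; below-median elements: Na, Li. Among those, Na has the highest concentration (ppm) (≈ 300).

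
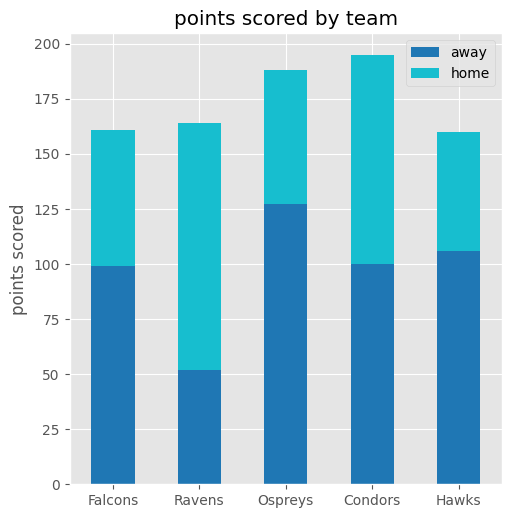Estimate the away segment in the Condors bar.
away top ≈ 100, bottom ≈ 0; segment ≈ 100.

≈ 100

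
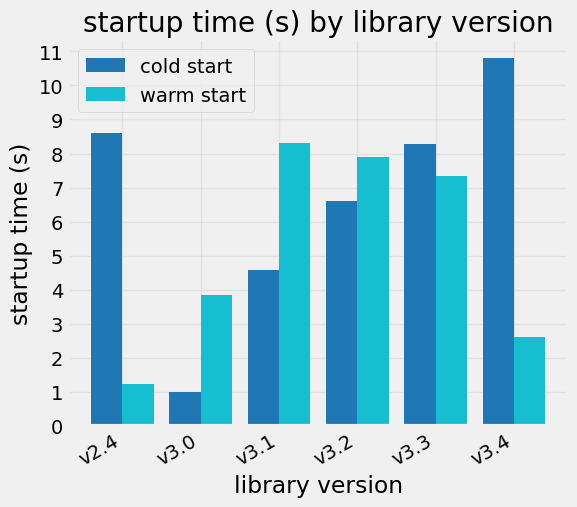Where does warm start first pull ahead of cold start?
v2.4: warm start ≈ 1 vs cold start ≈ 9 (not yet); v3.0: warm start ≈ 4 vs cold start ≈ 1 (first crossover).

v3.0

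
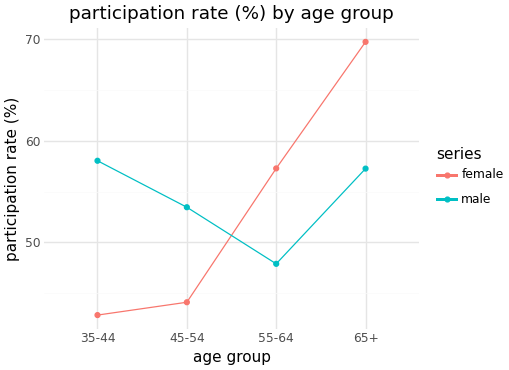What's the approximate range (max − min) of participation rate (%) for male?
Max 35-44 ≈ 60, min 55-64 ≈ 50; range ≈ 10.

≈ 10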